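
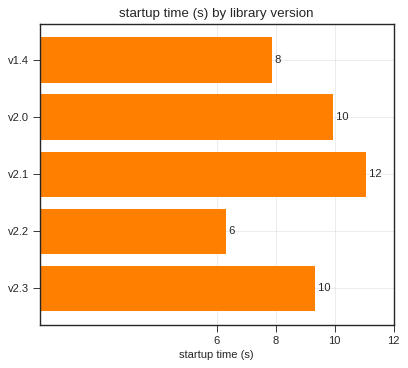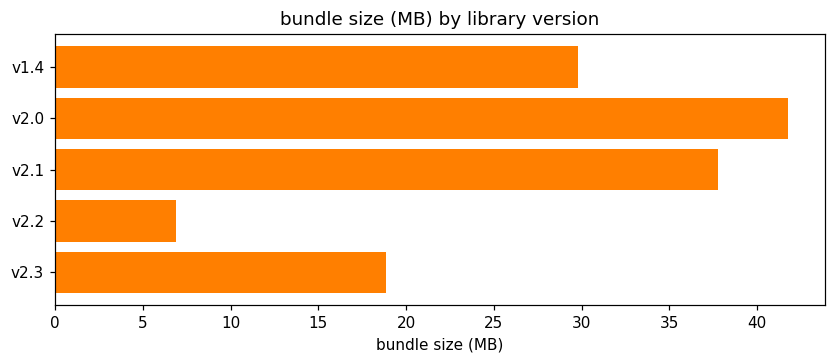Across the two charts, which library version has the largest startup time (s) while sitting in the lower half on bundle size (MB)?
Chart 2 median bundle size (MB) ≈ 30; below-median library versions: v2.2, v2.3. Among those, v2.3 has the highest startup time (s) (≈ 10).

v2.3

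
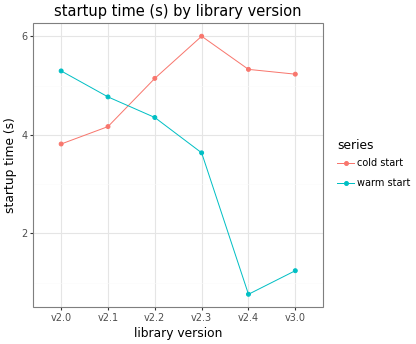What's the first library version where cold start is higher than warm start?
v2.2

v2.1: cold start ≈ 4.0 vs warm start ≈ 5.0 (not yet); v2.2: cold start ≈ 5.0 vs warm start ≈ 4.5 (first crossover).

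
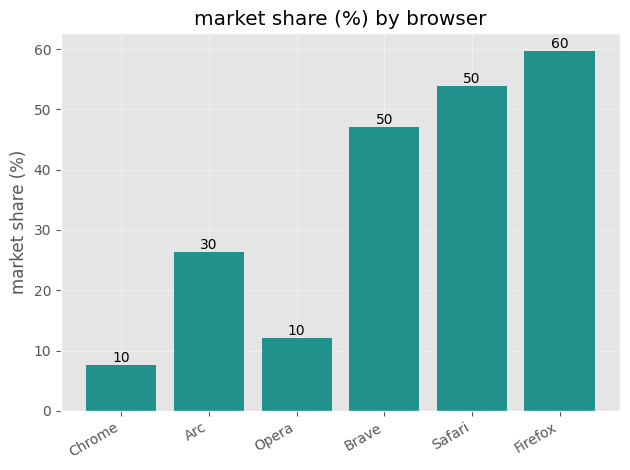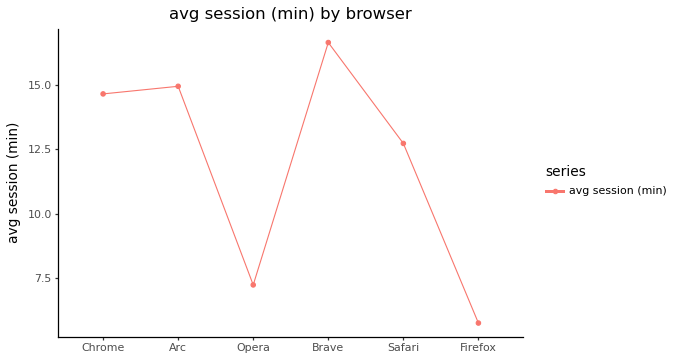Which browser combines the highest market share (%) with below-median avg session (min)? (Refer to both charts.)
Chart 2 median avg session (min) ≈ 14; below-median browsers: Opera, Safari, Firefox. Among those, Firefox has the highest market share (%) (≈ 60).

Firefox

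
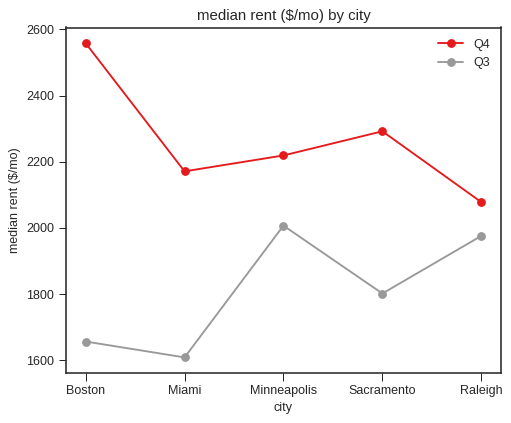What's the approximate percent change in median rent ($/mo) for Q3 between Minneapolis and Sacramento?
≈ -10%

Minneapolis ≈ 2000, Sacramento ≈ 1800; (1800 − 2000) / 2000 ≈ -10%.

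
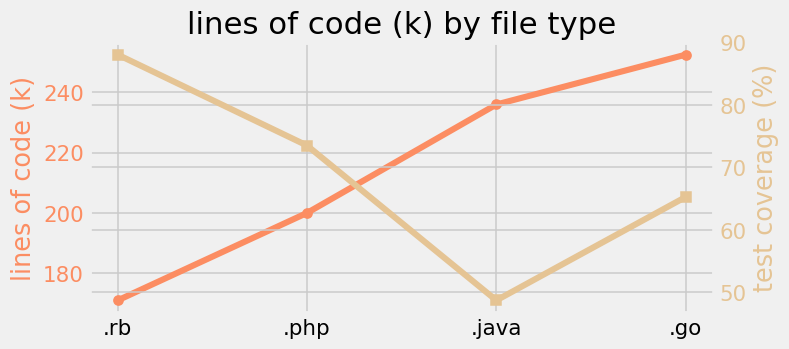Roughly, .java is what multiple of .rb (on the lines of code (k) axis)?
.java ≈ 240, .rb ≈ 170; 240/170 ≈ 1.41.

≈ 1.41×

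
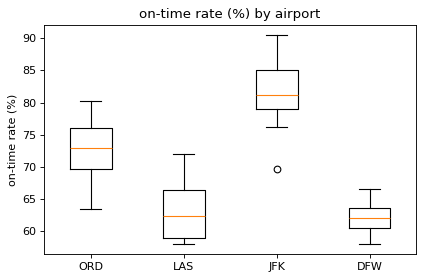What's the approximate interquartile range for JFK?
≈ 6

Q3 ≈ 86, Q1 ≈ 80; IQR ≈ 6.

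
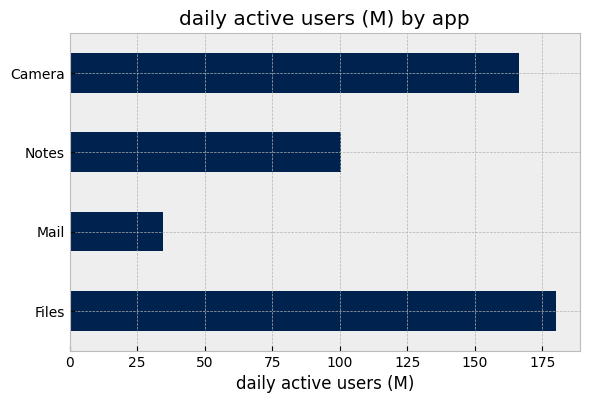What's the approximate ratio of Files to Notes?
Files ≈ 180, Notes ≈ 100; 180/100 ≈ 1.8.

≈ 1.8×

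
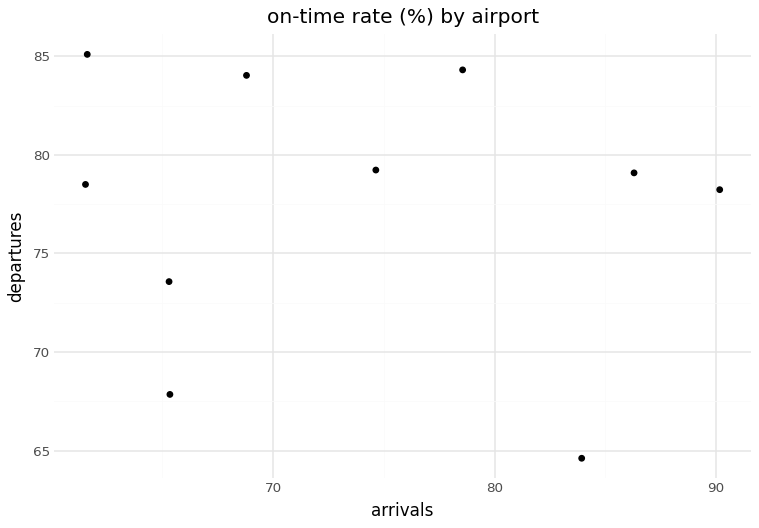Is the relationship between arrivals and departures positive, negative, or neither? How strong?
no clear correlation

Points are roughly uncorrelated; weak (|r| ≈ 0.1).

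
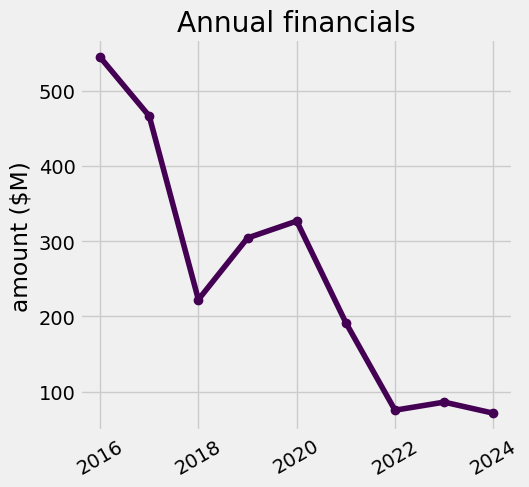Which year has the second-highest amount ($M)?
Top 3: 2016 ≈ 550, 2017 ≈ 450, 2020 ≈ 350.

2017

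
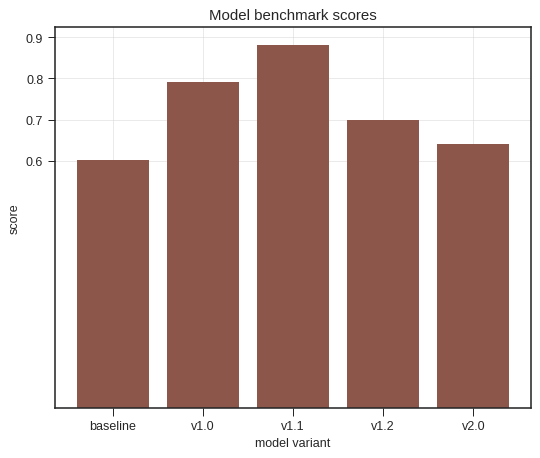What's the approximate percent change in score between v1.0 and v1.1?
≈ +12.5%

v1.0 ≈ 0.8, v1.1 ≈ 0.9; (0.9 − 0.8) / 0.8 ≈ +12.5%.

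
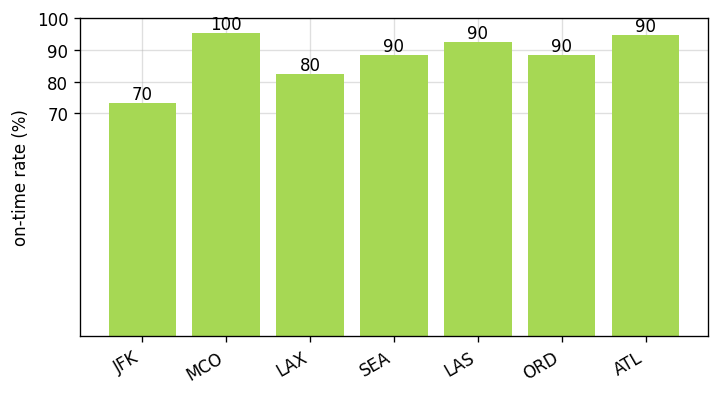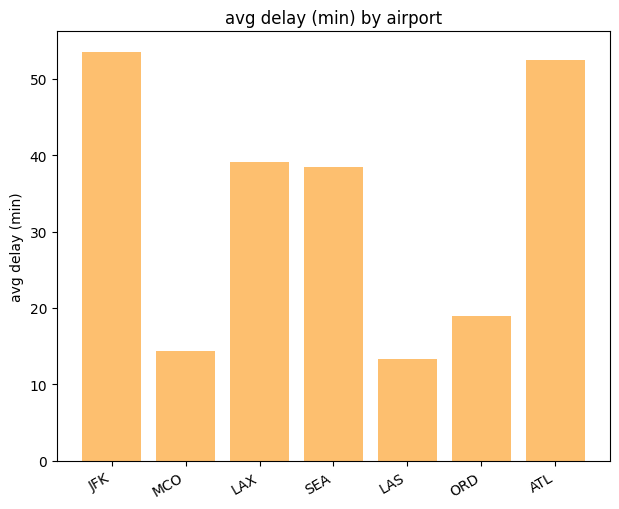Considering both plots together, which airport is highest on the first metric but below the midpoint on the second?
MCO

Chart 2 median avg delay (min) ≈ 40; below-median airports: MCO, LAS, ORD. Among those, MCO has the highest on-time rate (%) (≈ 100).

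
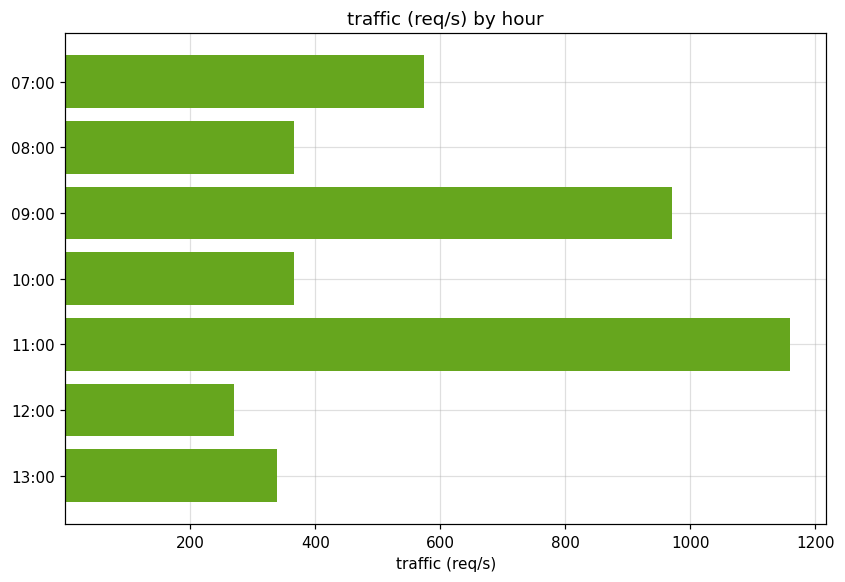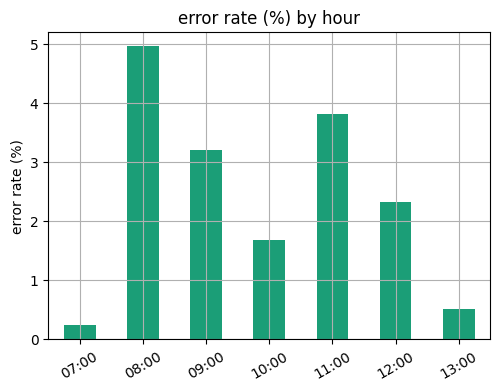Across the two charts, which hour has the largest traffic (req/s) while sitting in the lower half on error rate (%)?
07:00

Chart 2 median error rate (%) ≈ 2.5; below-median hours: 07:00, 10:00, 13:00. Among those, 07:00 has the highest traffic (req/s) (≈ 600).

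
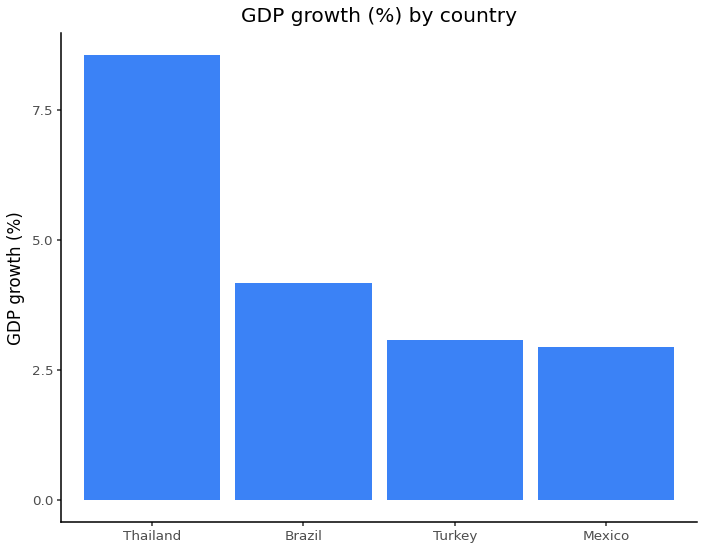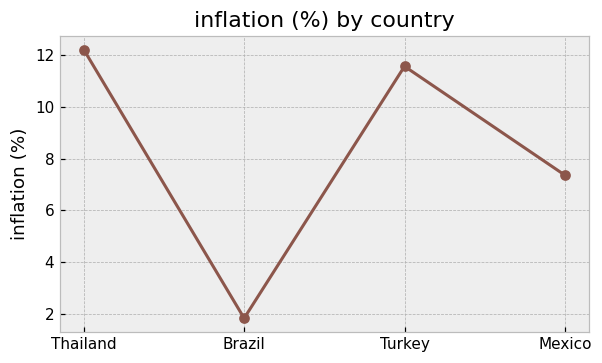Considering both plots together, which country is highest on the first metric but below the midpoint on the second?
Brazil

Chart 2 median inflation (%) ≈ 10; below-median countries: Brazil, Mexico. Among those, Brazil has the highest GDP growth (%) (≈ 4).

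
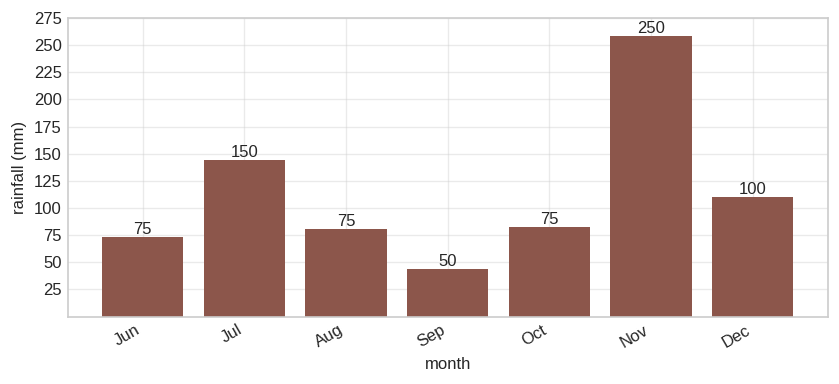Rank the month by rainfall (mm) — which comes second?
Top 3: Nov ≈ 250, Jul ≈ 150, Dec ≈ 100.

Jul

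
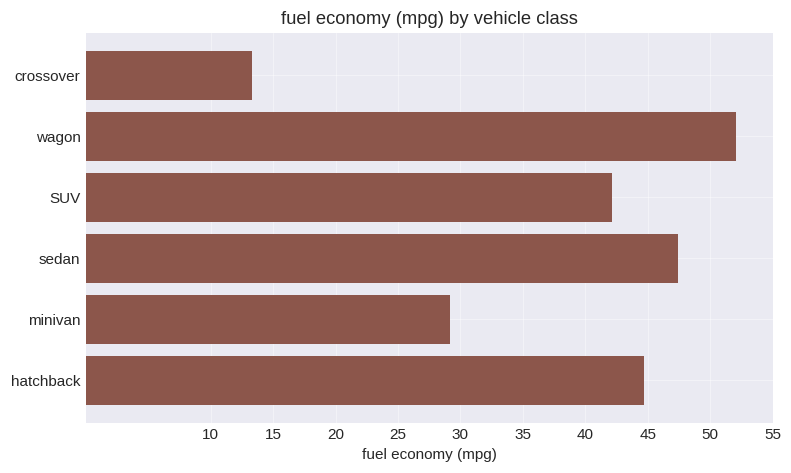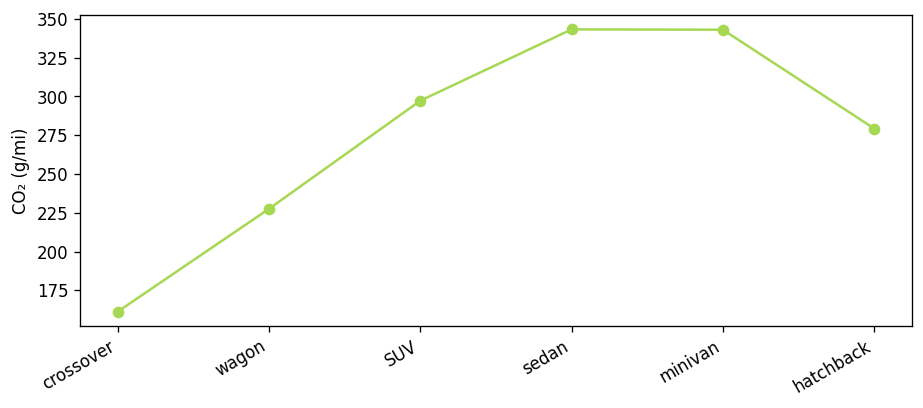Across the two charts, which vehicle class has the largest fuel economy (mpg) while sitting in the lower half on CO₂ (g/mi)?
wagon

Chart 2 median CO₂ (g/mi) ≈ 300; below-median vehicle classes: crossover, wagon, hatchback. Among those, wagon has the highest fuel economy (mpg) (≈ 50).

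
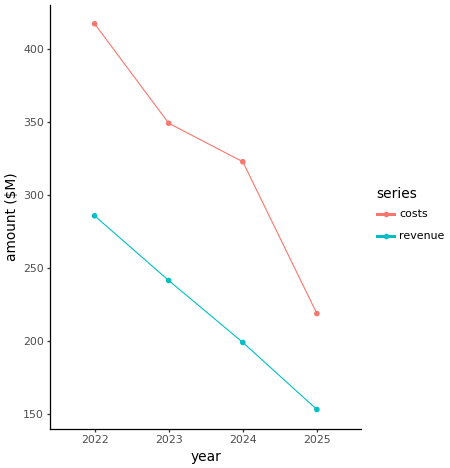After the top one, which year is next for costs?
Top 3 for costs: 2022 ≈ 425, 2023 ≈ 350, 2024 ≈ 325.

2023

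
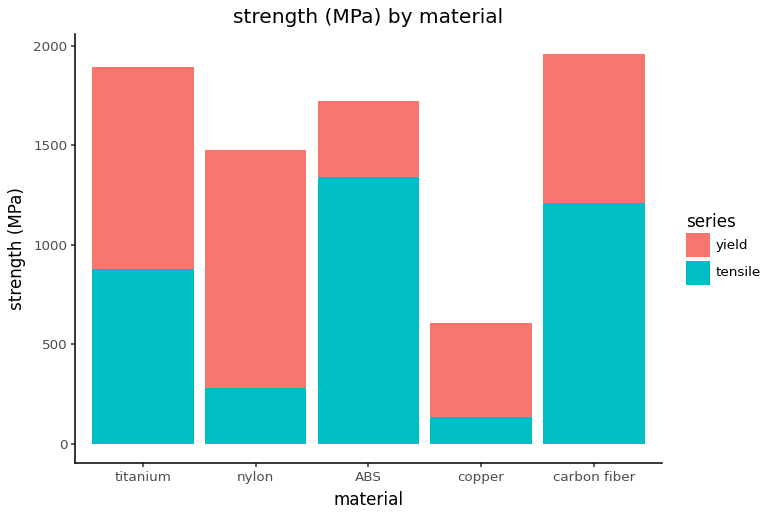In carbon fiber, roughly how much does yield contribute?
yield top ≈ 2000, bottom ≈ 1200; segment ≈ 800.

≈ 800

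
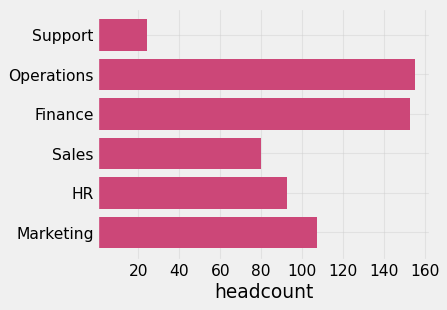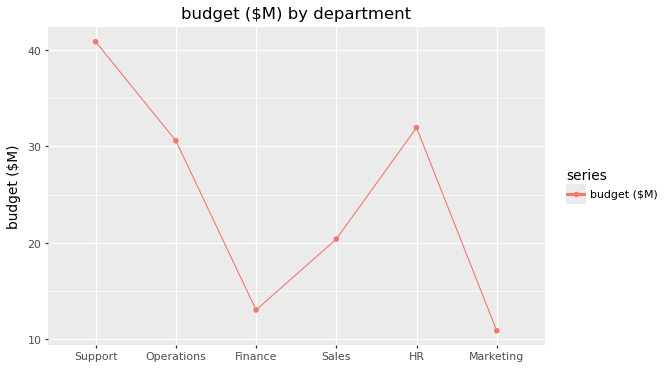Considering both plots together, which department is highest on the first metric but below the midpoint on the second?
Chart 2 median budget ($M) ≈ 25; below-median departments: Finance, Sales, Marketing. Among those, Finance has the highest headcount (≈ 160).

Finance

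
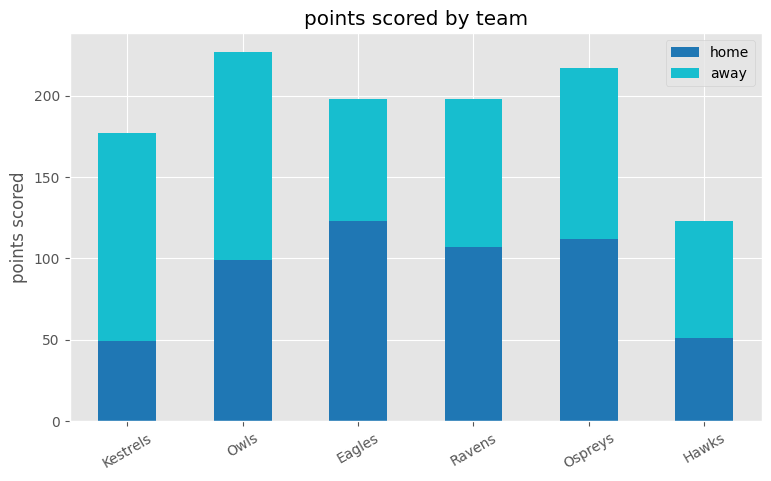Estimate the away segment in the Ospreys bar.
away top ≈ 220, bottom ≈ 120; segment ≈ 100.

≈ 100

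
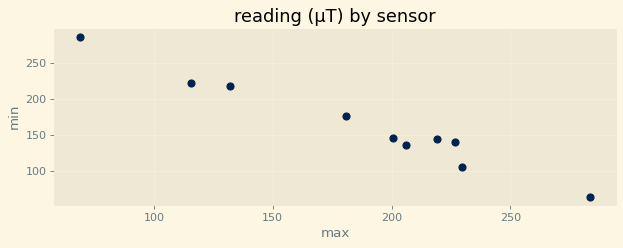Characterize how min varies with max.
Points are negatively correlated; strong (|r| ≈ 1.0).

negative, strong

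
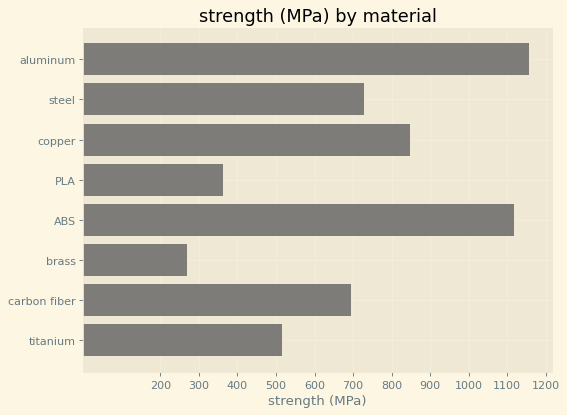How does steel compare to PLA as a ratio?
≈ 1.75×

steel ≈ 700, PLA ≈ 400; 700/400 ≈ 1.75.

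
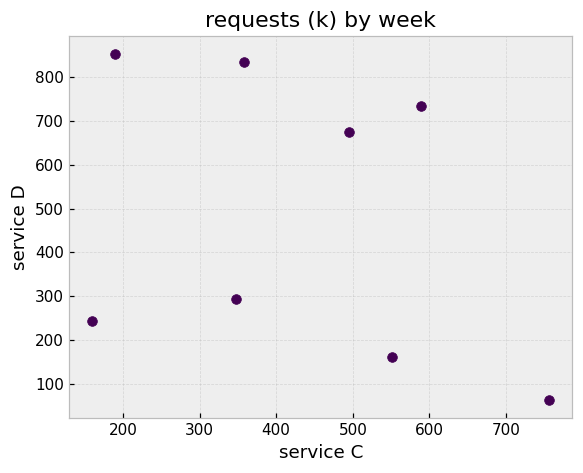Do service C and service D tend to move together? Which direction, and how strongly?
Points are negatively correlated; weak (|r| ≈ 0.3).

negative, weak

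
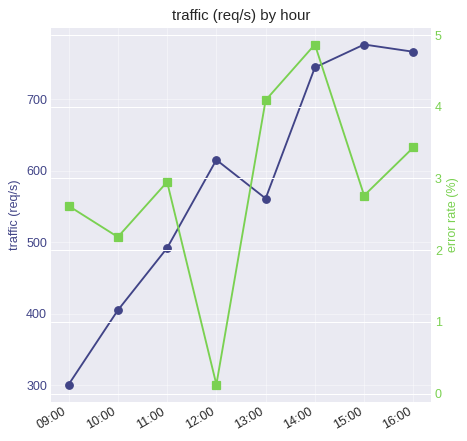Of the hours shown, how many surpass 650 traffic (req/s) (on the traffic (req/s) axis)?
3

Above 650: 14:00, 15:00, 16:00.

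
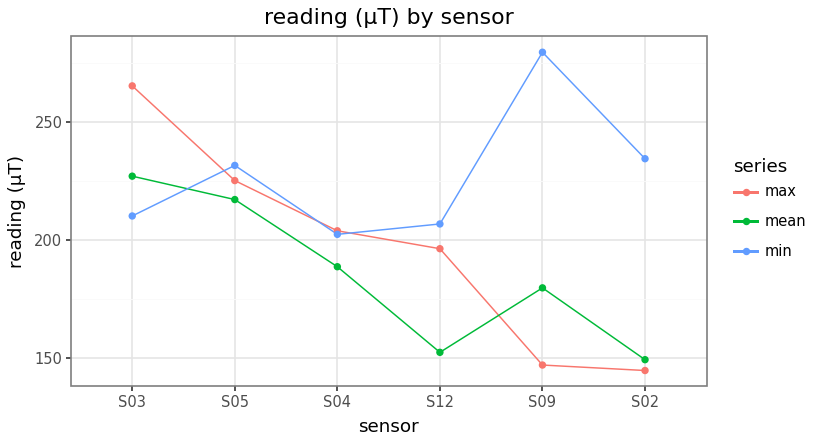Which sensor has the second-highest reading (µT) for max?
S05

Top 3 for max: S03 ≈ 260, S05 ≈ 220, S04 ≈ 200.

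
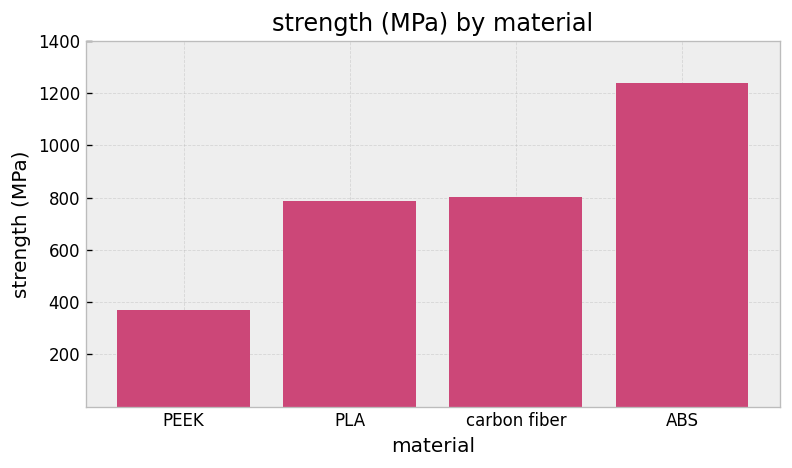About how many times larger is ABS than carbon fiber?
ABS ≈ 1200, carbon fiber ≈ 800; 1200/800 ≈ 1.5.

≈ 1.5×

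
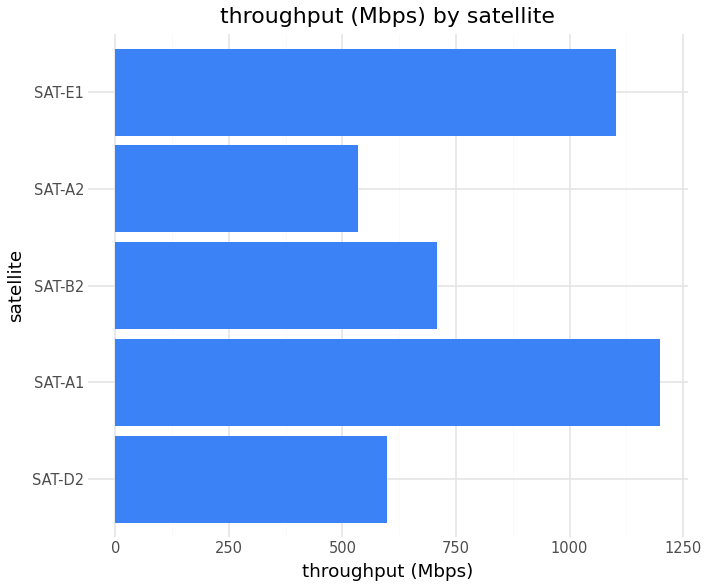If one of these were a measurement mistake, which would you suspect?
SAT-A1 ≈ 1200; the rest sit between ≈ 500 and ≈ 1100.

SAT-A1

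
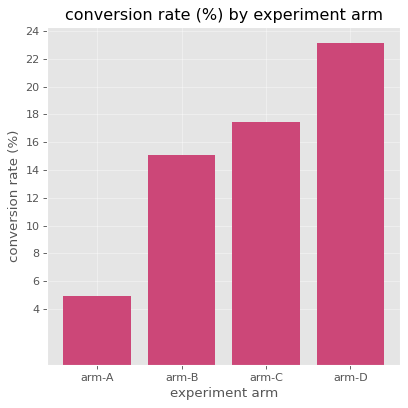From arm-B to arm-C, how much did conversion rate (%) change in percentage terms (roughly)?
arm-B ≈ 16, arm-C ≈ 18; (18 − 16) / 16 ≈ +12.5%.

≈ +12.5%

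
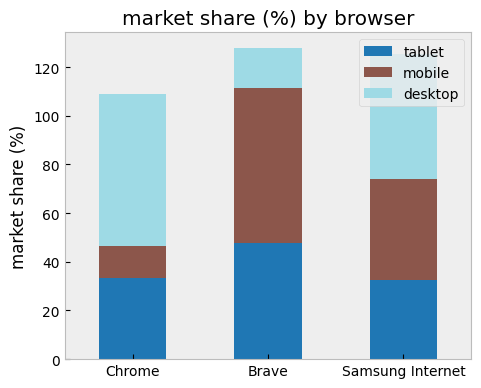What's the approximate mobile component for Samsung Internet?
mobile top ≈ 80, bottom ≈ 40; segment ≈ 40.

≈ 40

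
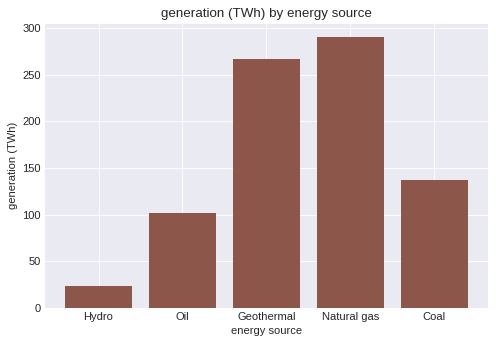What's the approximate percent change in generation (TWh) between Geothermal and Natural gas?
Geothermal ≈ 275, Natural gas ≈ 300; (300 − 275) / 275 ≈ +9.1%.

≈ +9.1%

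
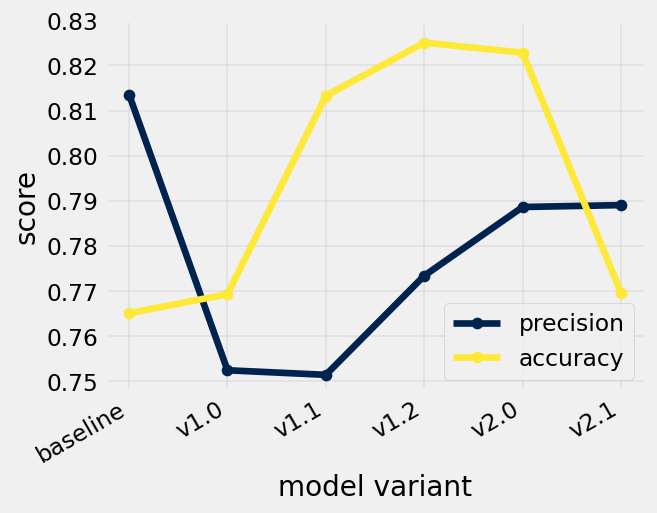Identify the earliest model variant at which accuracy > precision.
baseline: accuracy ≈ 0.77 vs precision ≈ 0.81 (not yet); v1.0: accuracy ≈ 0.77 vs precision ≈ 0.75 (first crossover).

v1.0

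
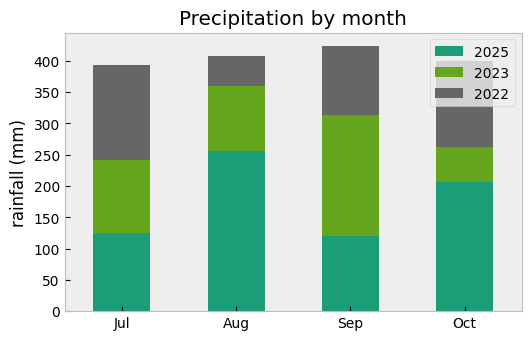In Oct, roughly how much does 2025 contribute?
2025 top ≈ 200, bottom ≈ 0; segment ≈ 200.

≈ 200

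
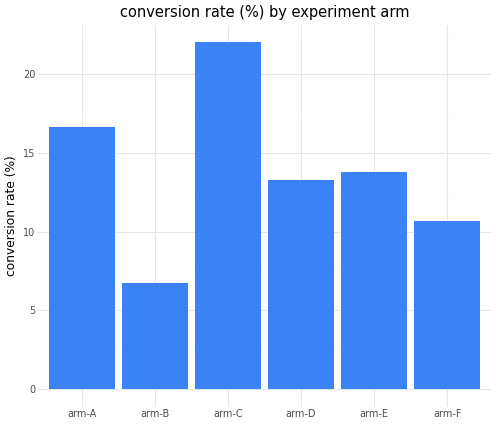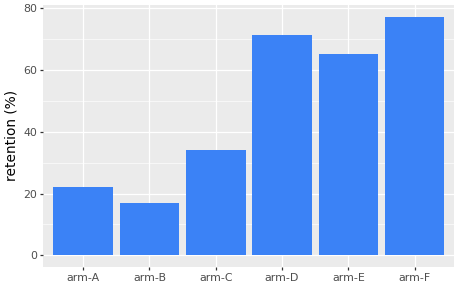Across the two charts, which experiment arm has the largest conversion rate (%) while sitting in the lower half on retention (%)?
arm-C

Chart 2 median retention (%) ≈ 50; below-median experiment arms: arm-A, arm-B, arm-C. Among those, arm-C has the highest conversion rate (%) (≈ 20).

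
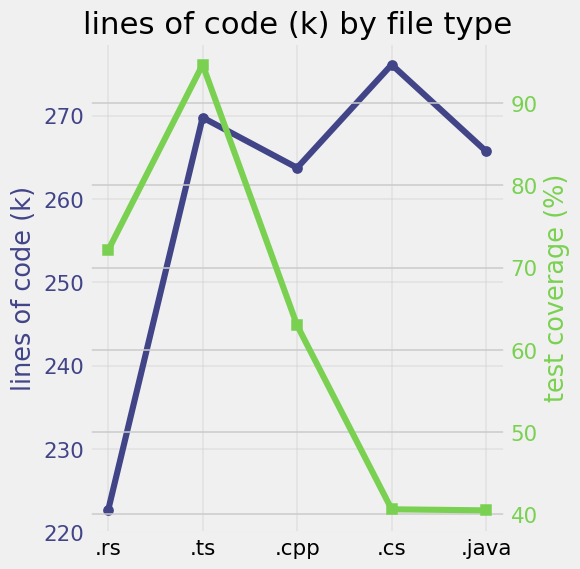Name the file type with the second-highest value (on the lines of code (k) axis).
.ts

Top 3 (on the lines of code (k) axis): .cs ≈ 275, .ts ≈ 270, .java ≈ 265.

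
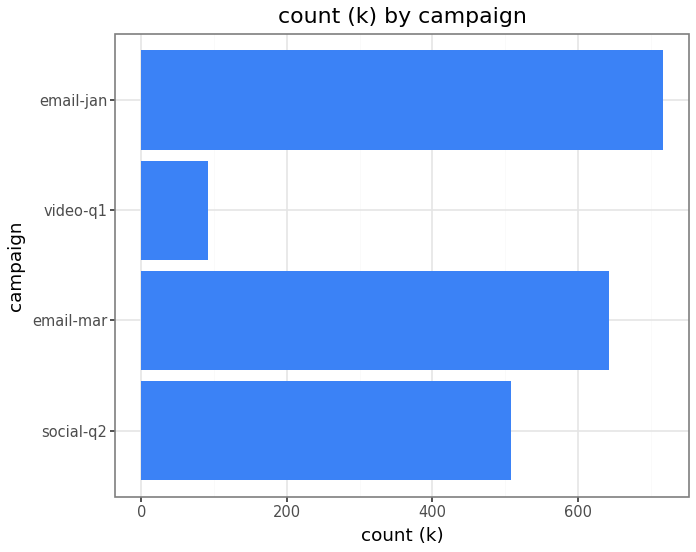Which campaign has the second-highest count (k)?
email-mar

Top 3: email-jan ≈ 700, email-mar ≈ 600, social-q2 ≈ 500.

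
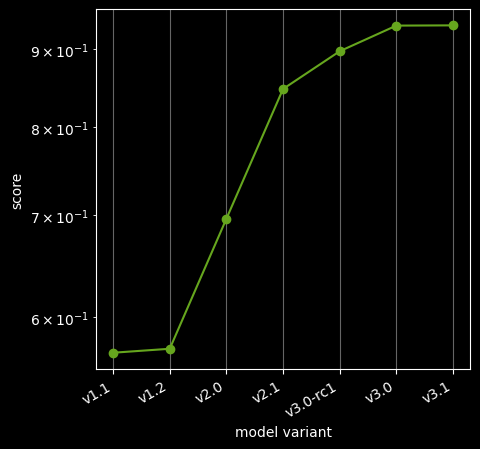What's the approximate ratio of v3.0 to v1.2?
≈ 1.73×

v3.0 ≈ 0.95, v1.2 ≈ 0.55; 0.95/0.55 ≈ 1.73.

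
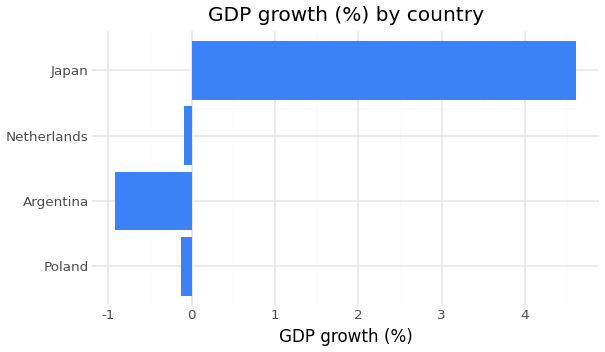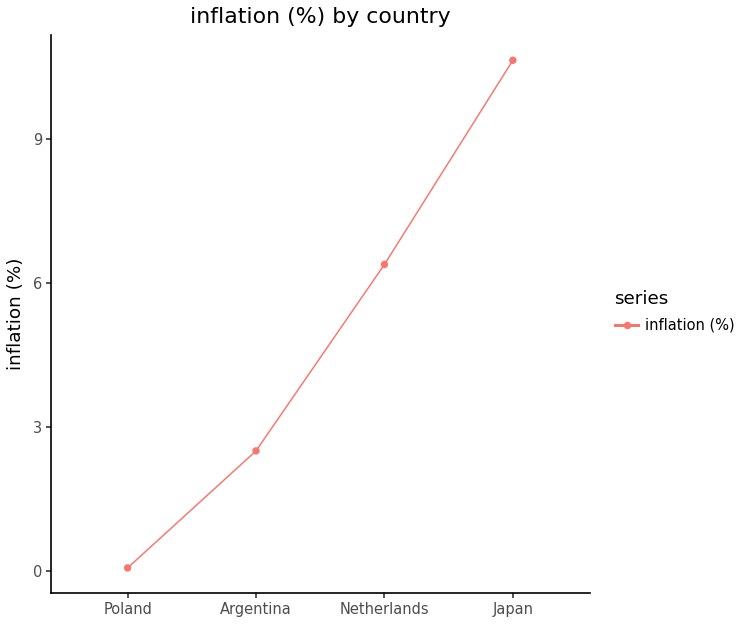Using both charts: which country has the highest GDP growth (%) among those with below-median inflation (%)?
Poland

Chart 2 median inflation (%) ≈ 4; below-median countries: Poland, Argentina. Among those, Poland has the highest GDP growth (%) (≈ 0).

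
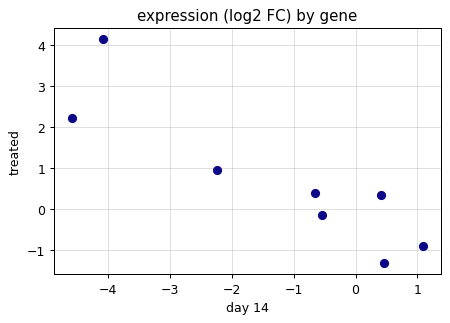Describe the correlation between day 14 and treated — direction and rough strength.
negative, strong

Points are negatively correlated; strong (|r| ≈ 0.9).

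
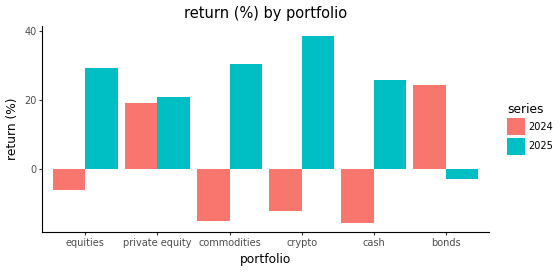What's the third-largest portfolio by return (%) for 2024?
equities

Top 4 for 2024: bonds ≈ 25, private equity ≈ 20, equities ≈ -5, crypto ≈ -10.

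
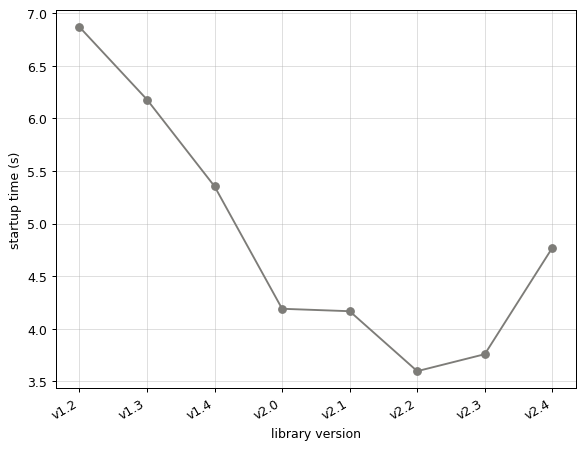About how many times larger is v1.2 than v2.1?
≈ 1.75×

v1.2 ≈ 7.0, v2.1 ≈ 4.0; 7.0/4.0 ≈ 1.75.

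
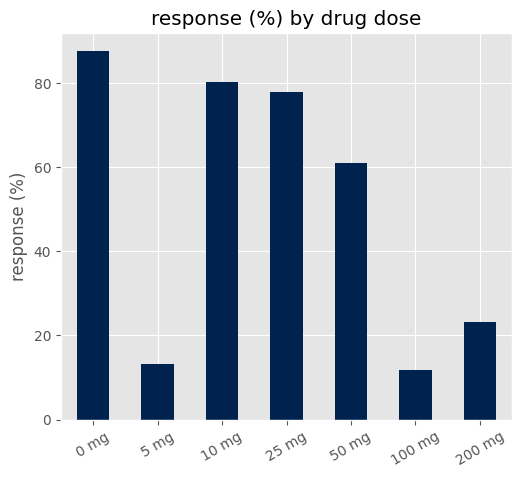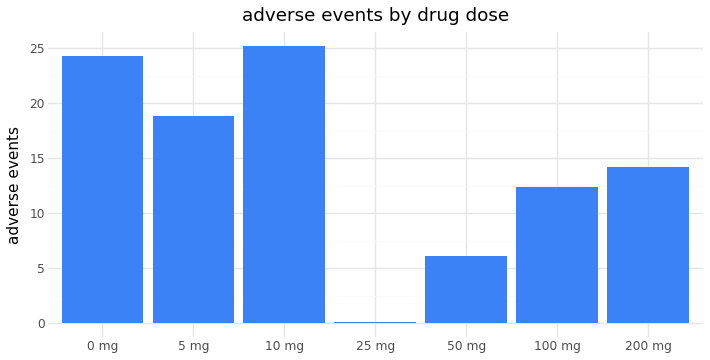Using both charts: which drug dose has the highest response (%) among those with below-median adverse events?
Chart 2 median adverse events ≈ 15; below-median drug doses: 25 mg, 50 mg, 100 mg. Among those, 25 mg has the highest response (%) (≈ 80).

25 mg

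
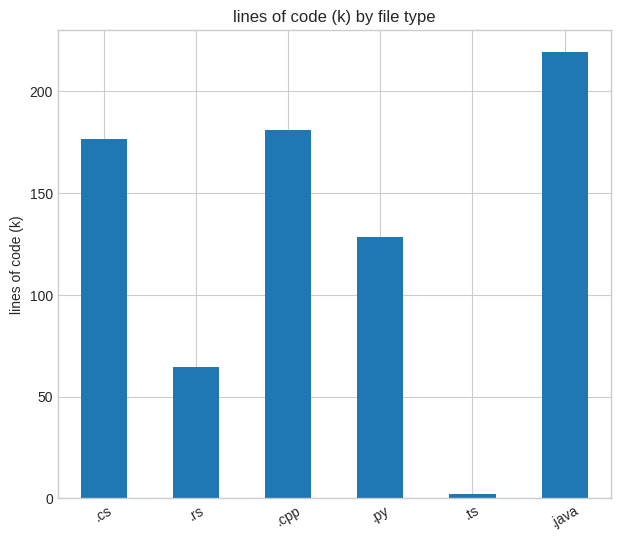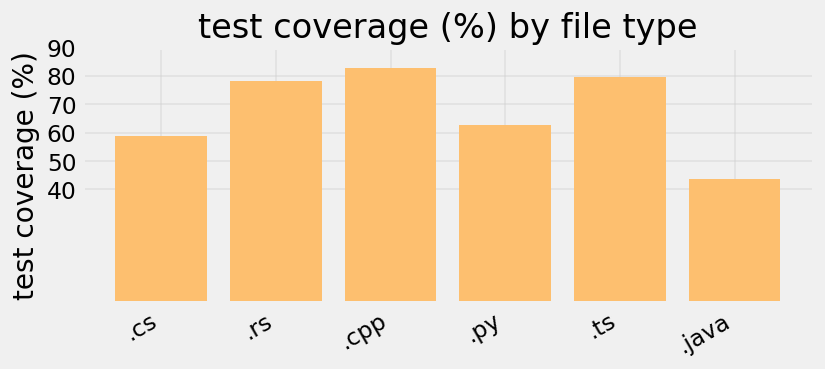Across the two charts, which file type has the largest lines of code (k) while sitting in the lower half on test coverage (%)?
Chart 2 median test coverage (%) ≈ 70; below-median file types: .cs, .py, .java. Among those, .java has the highest lines of code (k) (≈ 225).

.java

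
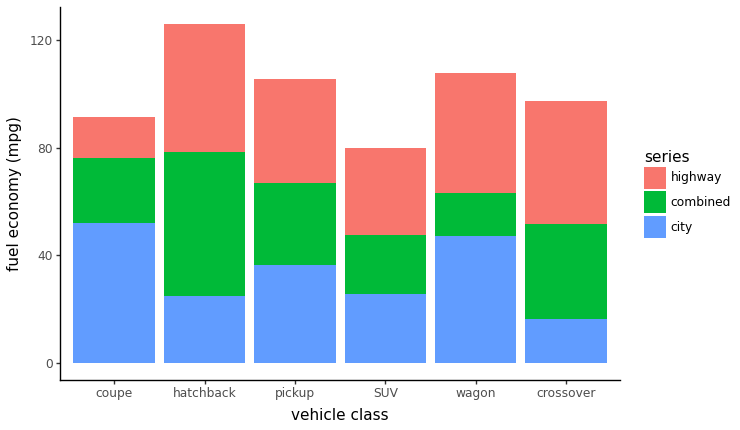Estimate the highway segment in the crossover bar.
≈ 40

highway top ≈ 100, bottom ≈ 60; segment ≈ 40.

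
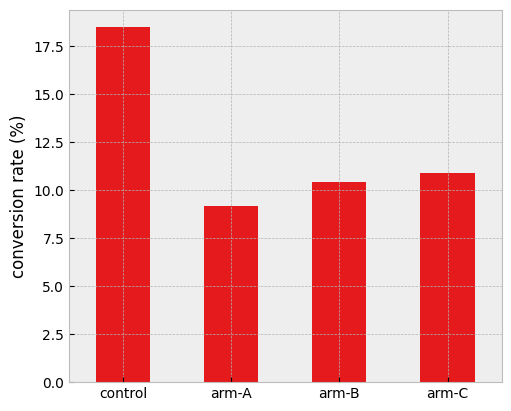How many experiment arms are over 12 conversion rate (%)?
Above 12: control.

1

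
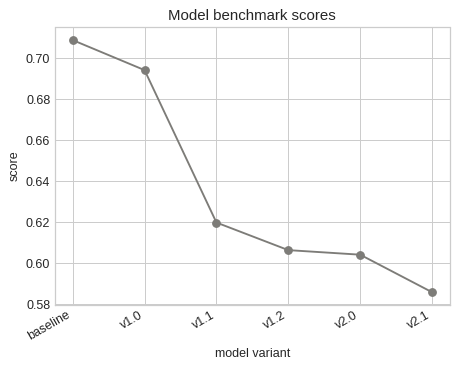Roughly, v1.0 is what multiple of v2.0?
≈ 1.17×

v1.0 ≈ 0.70, v2.0 ≈ 0.60; 0.70/0.60 ≈ 1.17.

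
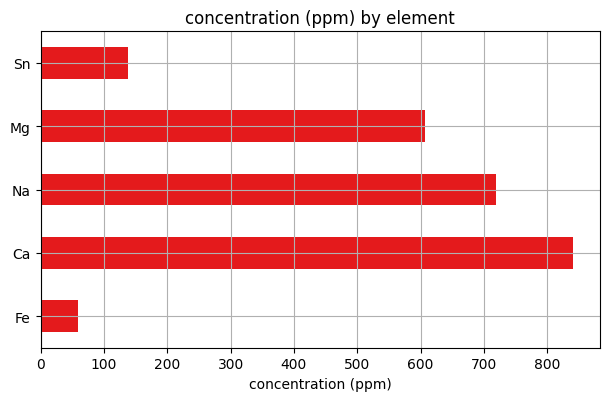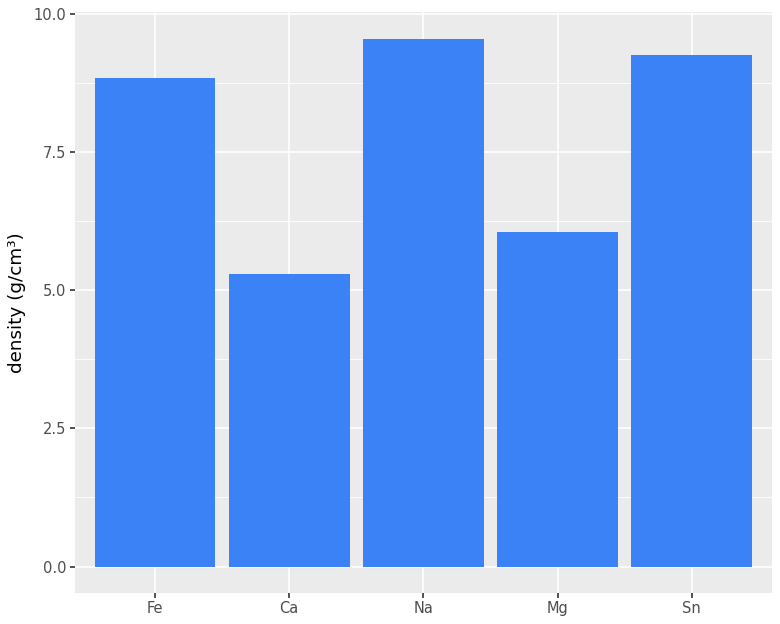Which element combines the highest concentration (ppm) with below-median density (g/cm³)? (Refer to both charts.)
Chart 2 median density (g/cm³) ≈ 9; below-median elements: Ca, Mg. Among those, Ca has the highest concentration (ppm) (≈ 800).

Ca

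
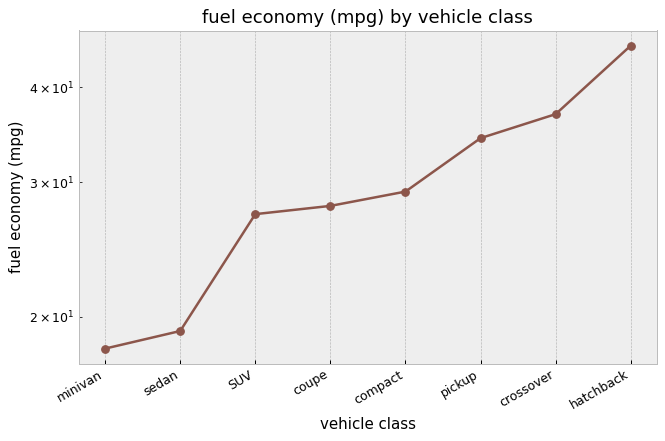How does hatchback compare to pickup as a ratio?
≈ 1.29×

hatchback ≈ 45, pickup ≈ 35; 45/35 ≈ 1.29.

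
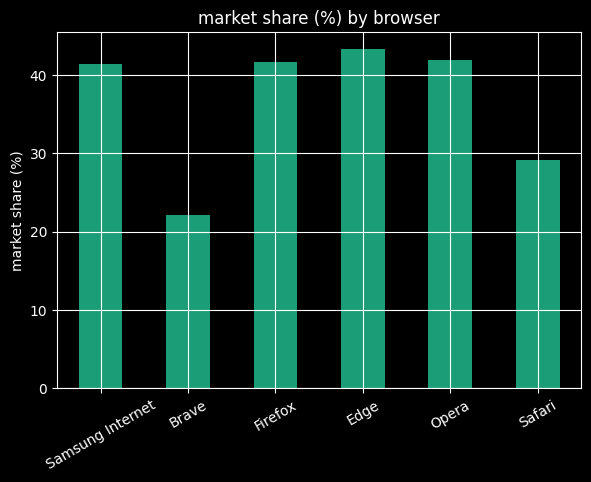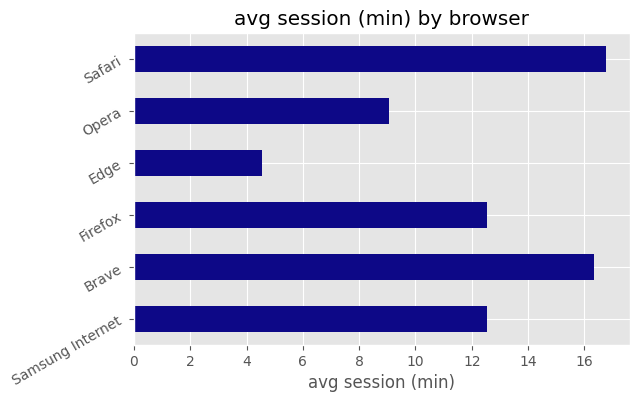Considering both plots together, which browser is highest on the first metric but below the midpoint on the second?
Chart 2 median avg session (min) ≈ 12; below-median browsers: Firefox, Edge, Opera. Among those, Edge has the highest market share (%) (≈ 45).

Edge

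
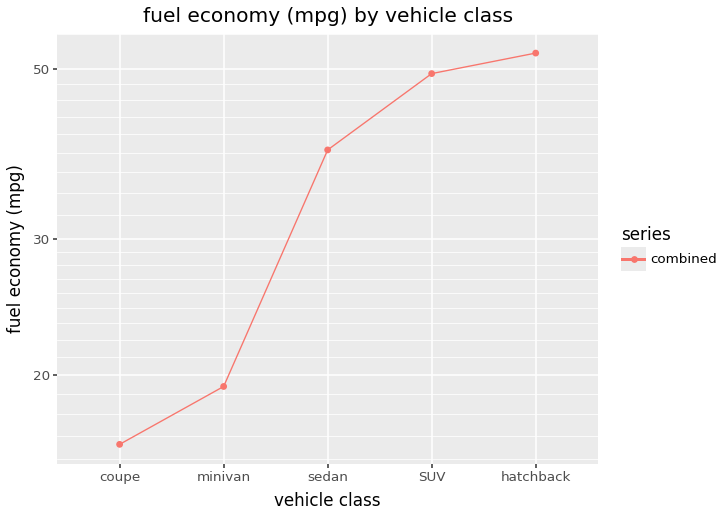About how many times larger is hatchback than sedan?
≈ 1.25×

hatchback ≈ 50, sedan ≈ 40; 50/40 ≈ 1.25.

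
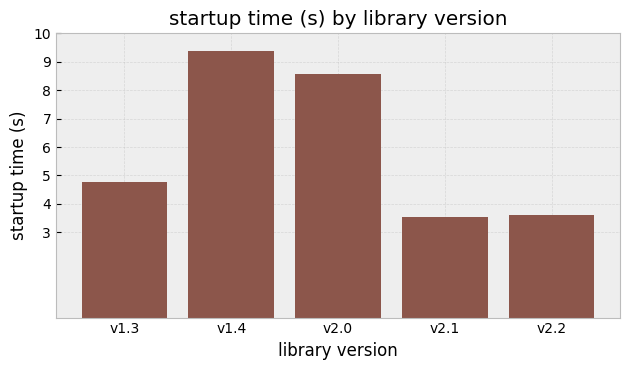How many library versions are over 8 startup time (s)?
2

Above 8: v1.4, v2.0.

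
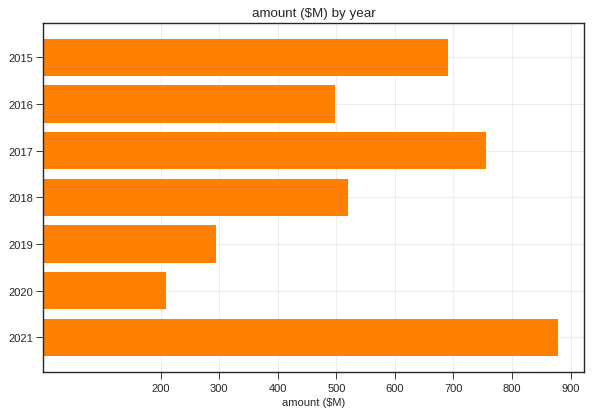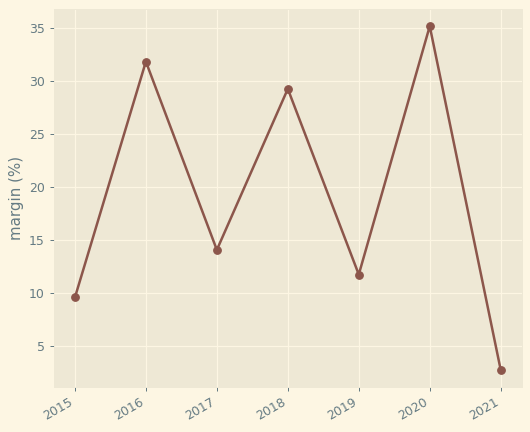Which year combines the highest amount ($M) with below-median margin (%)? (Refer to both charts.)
2021

Chart 2 median margin (%) ≈ 15; below-median years: 2015, 2019, 2021. Among those, 2021 has the highest amount ($M) (≈ 900).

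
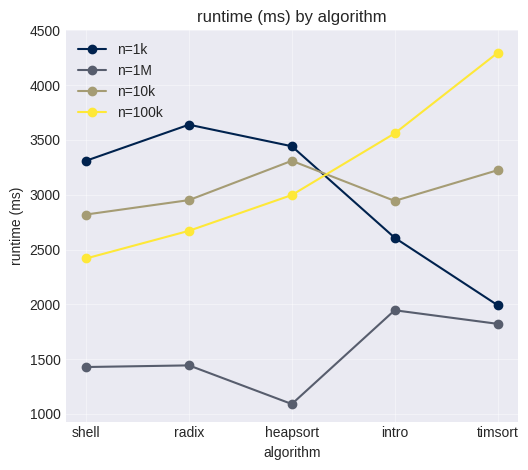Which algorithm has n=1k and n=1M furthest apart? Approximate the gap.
heapsort: n=1k ≈ 3500, n=1M ≈ 1000 → gap ≈ 2500. Next-largest (radix) is only ≈ 2000.

heapsort, ≈ 2500 ms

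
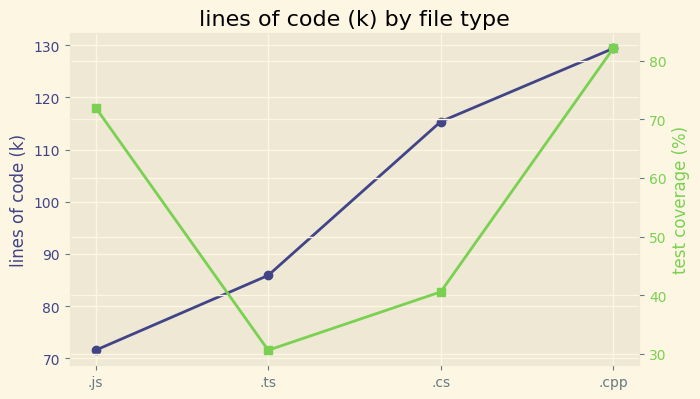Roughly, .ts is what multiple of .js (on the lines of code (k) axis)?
≈ 1.21×

.ts ≈ 85, .js ≈ 70; 85/70 ≈ 1.21.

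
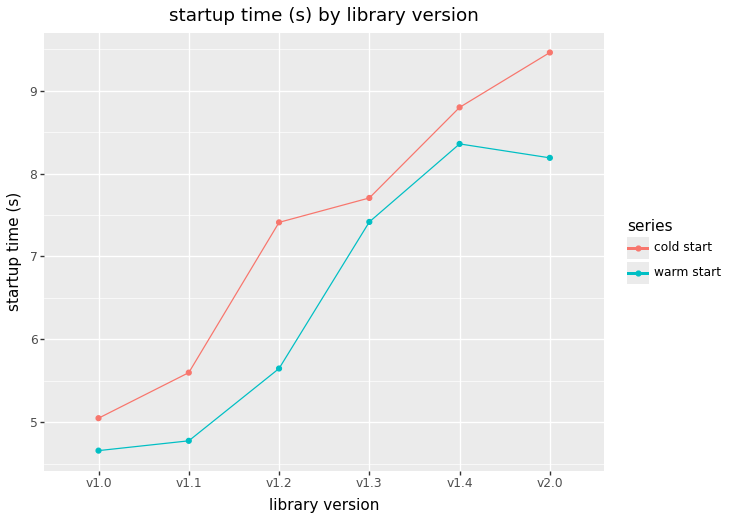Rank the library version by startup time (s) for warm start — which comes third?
v1.3

Top 4 for warm start: v1.4 ≈ 8.5, v2.0 ≈ 8.0, v1.3 ≈ 7.5, v1.2 ≈ 5.5.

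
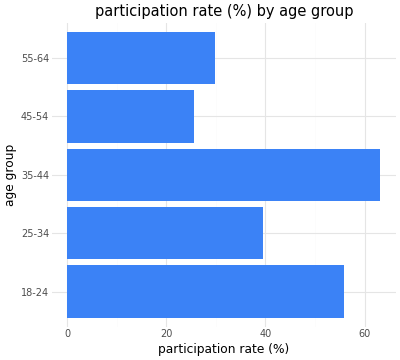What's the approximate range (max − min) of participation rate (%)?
Max 35-44 ≈ 60, min 45-54 ≈ 30; range ≈ 30.

≈ 30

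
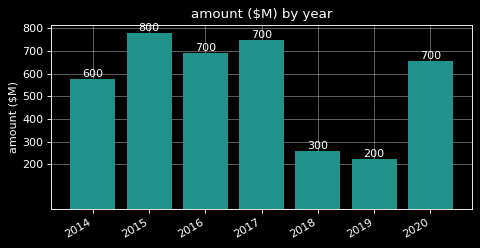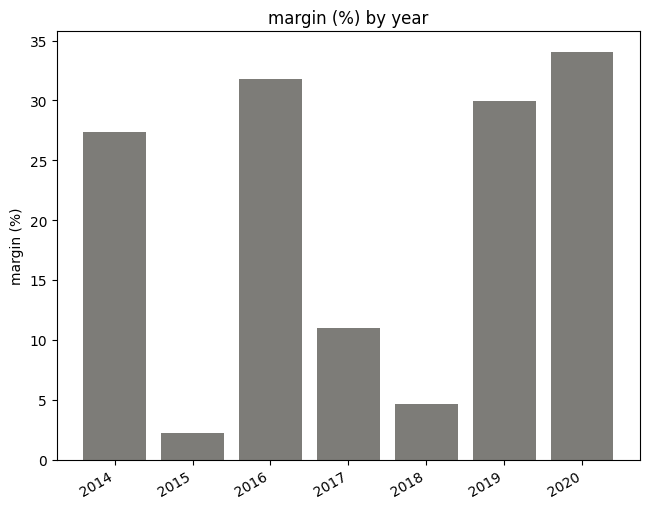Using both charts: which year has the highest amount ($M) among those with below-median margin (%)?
Chart 2 median margin (%) ≈ 25; below-median years: 2015, 2017, 2018. Among those, 2015 has the highest amount ($M) (≈ 800).

2015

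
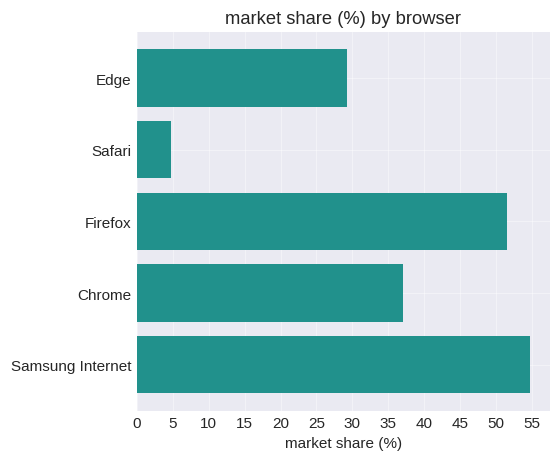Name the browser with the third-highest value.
Top 4: Samsung Internet ≈ 55, Firefox ≈ 50, Chrome ≈ 35, Edge ≈ 30.

Chrome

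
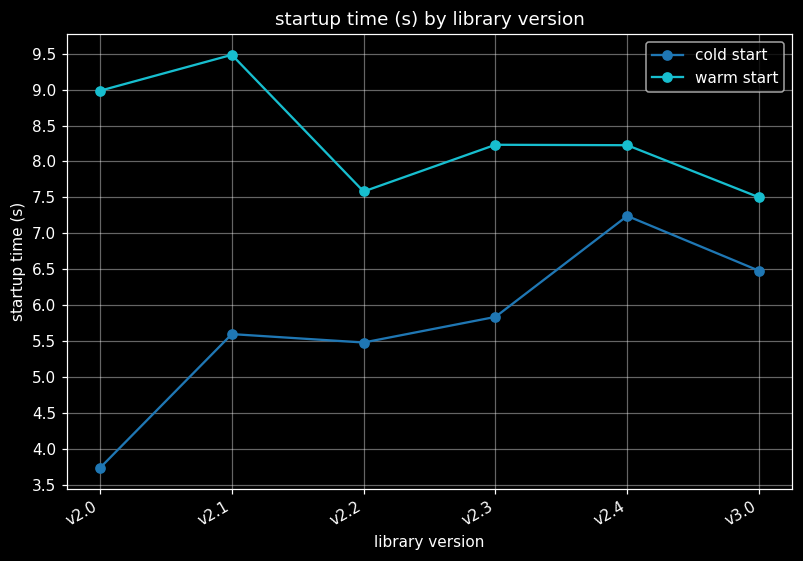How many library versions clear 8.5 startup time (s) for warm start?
2

Above 8.5: v2.0, v2.1.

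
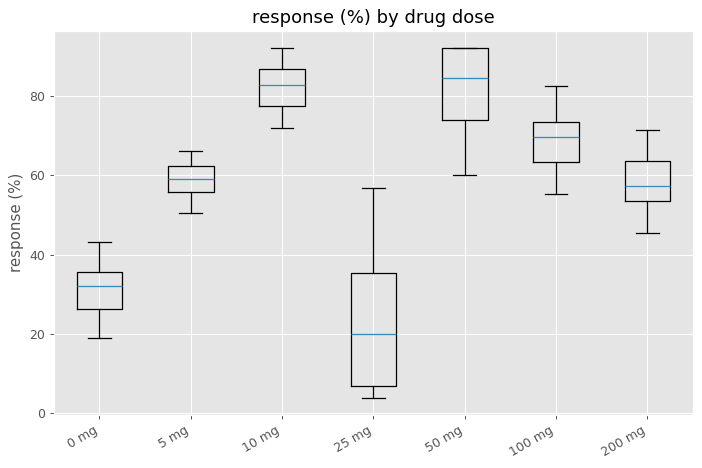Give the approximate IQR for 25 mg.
Q3 ≈ 40, Q1 ≈ 10; IQR ≈ 30.

≈ 30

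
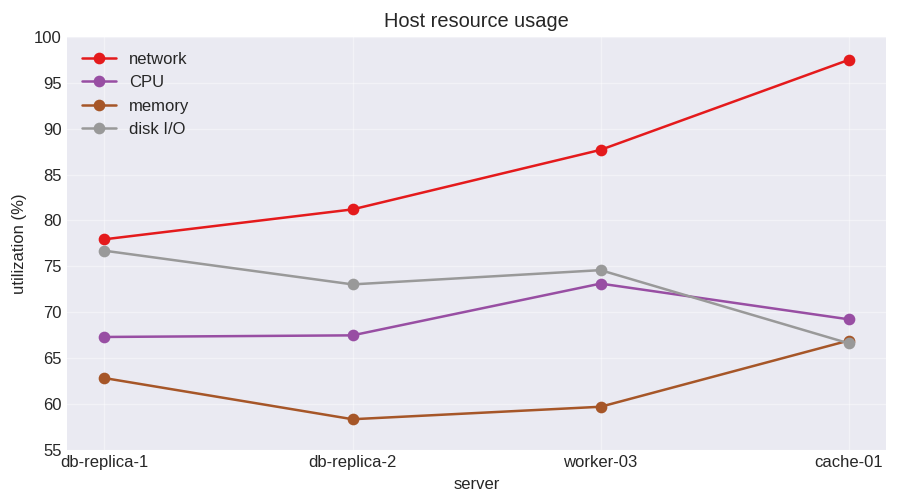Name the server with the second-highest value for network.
Top 3 for network: cache-01 ≈ 95, worker-03 ≈ 90, db-replica-2 ≈ 80.

worker-03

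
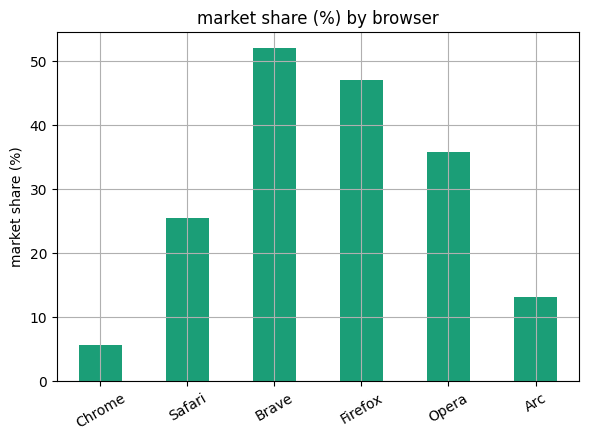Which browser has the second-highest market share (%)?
Firefox

Top 3: Brave ≈ 50, Firefox ≈ 45, Opera ≈ 35.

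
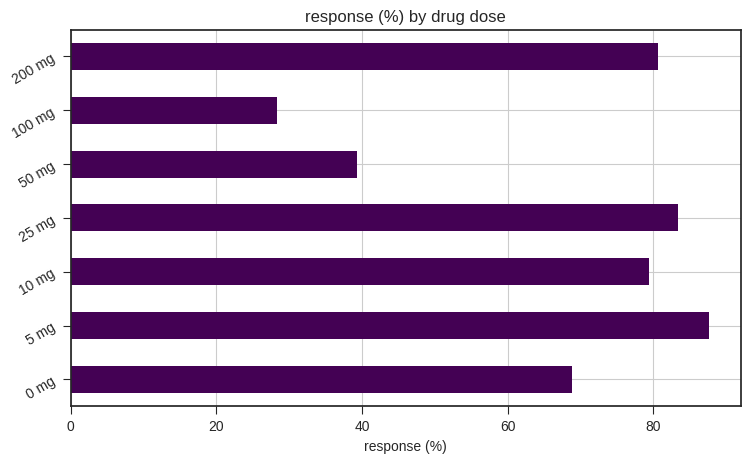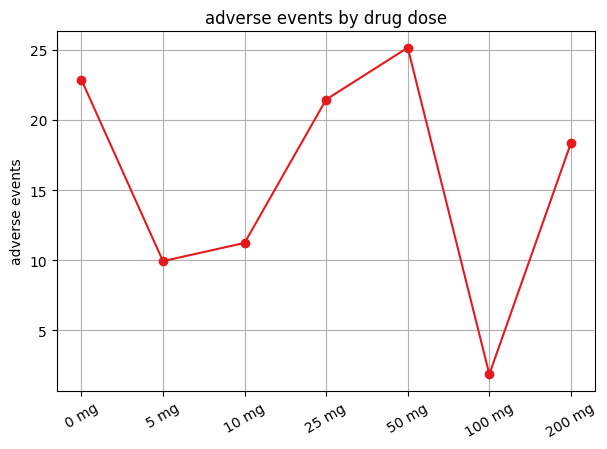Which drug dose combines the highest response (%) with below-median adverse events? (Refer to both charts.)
Chart 2 median adverse events ≈ 20; below-median drug doses: 5 mg, 10 mg, 100 mg. Among those, 5 mg has the highest response (%) (≈ 90).

5 mg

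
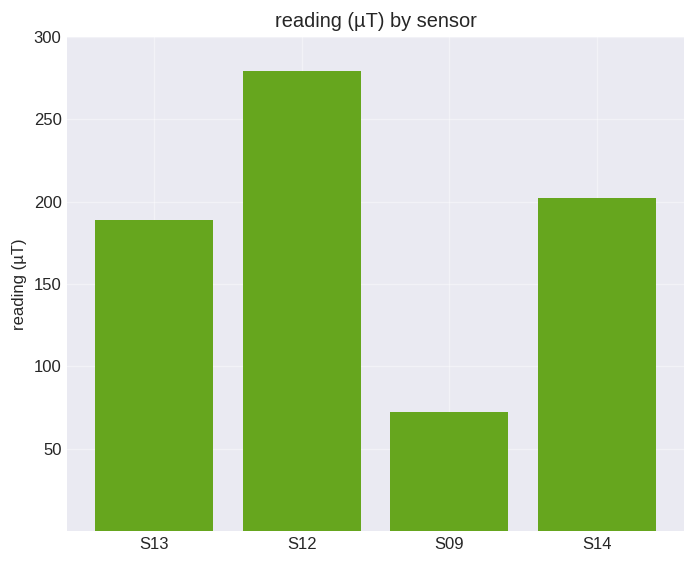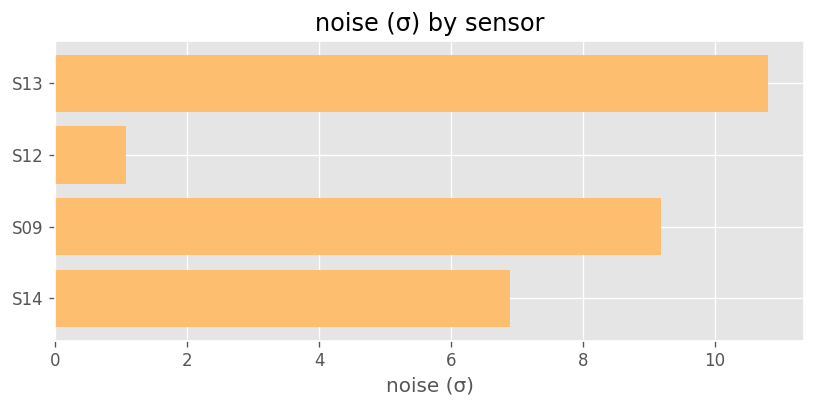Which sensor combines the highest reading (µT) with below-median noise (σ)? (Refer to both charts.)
S12

Chart 2 median noise (σ) ≈ 8; below-median sensors: S12, S14. Among those, S12 has the highest reading (µT) (≈ 300).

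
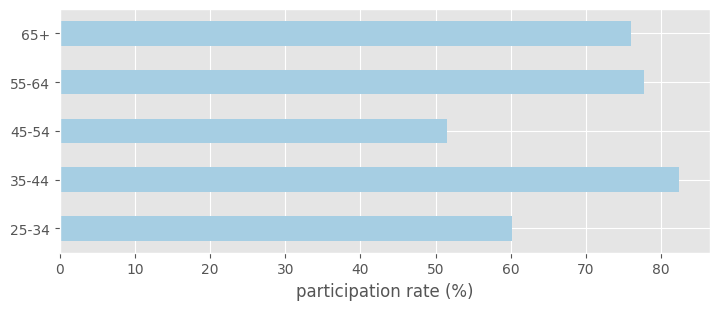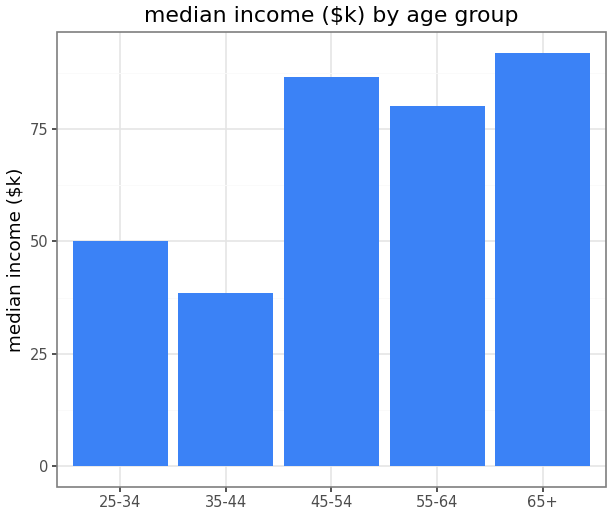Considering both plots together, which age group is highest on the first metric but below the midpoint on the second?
Chart 2 median median income ($k) ≈ 80; below-median age groups: 25-34, 35-44. Among those, 35-44 has the highest participation rate (%) (≈ 80).

35-44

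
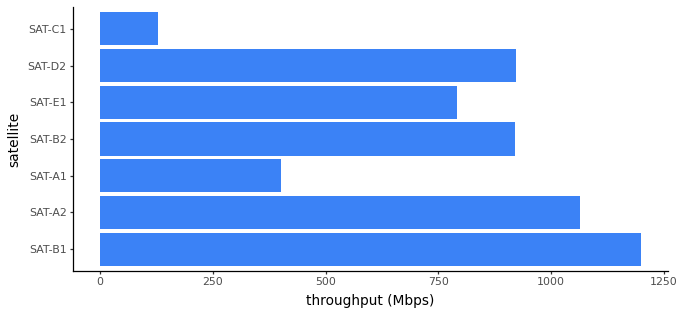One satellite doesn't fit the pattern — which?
SAT-C1

SAT-C1 ≈ 100; the rest sit between ≈ 400 and ≈ 1200.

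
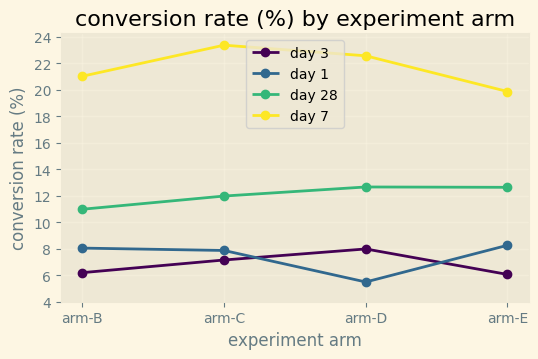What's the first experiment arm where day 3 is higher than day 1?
arm-D

arm-C: day 3 ≈ 8 vs day 1 ≈ 8 (not yet); arm-D: day 3 ≈ 8 vs day 1 ≈ 6 (first crossover).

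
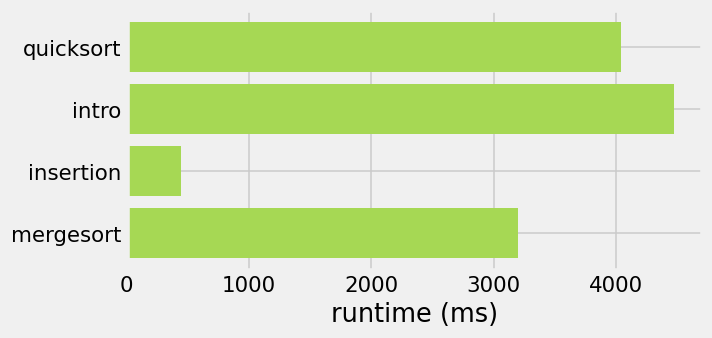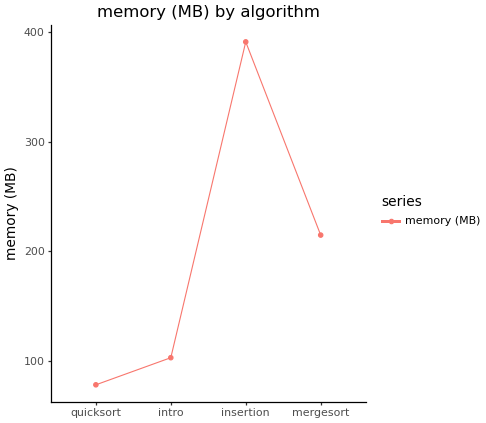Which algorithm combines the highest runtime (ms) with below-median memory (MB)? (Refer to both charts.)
Chart 2 median memory (MB) ≈ 150; below-median algorithms: quicksort, intro. Among those, intro has the highest runtime (ms) (≈ 4500).

intro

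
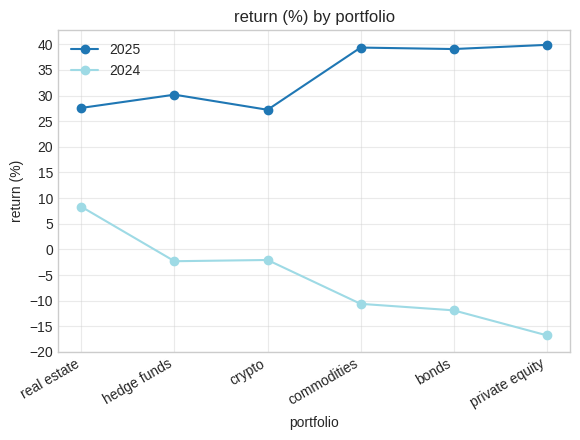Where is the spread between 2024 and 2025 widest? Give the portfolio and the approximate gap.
private equity: 2024 ≈ -15, 2025 ≈ 40 → gap ≈ 55. Next-largest (bonds) is only ≈ 50.

private equity, ≈ 55 %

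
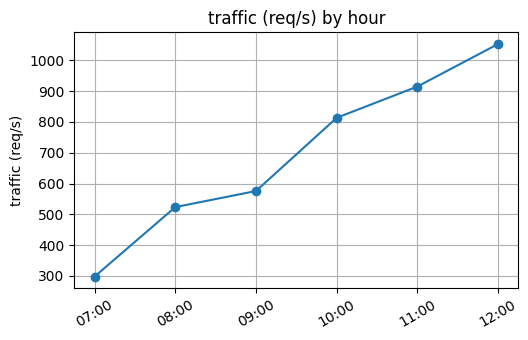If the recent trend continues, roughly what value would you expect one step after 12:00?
≈ 1250

Last three: 800, 900, 1100 → slope ≈ 150/step → next ≈ 1250.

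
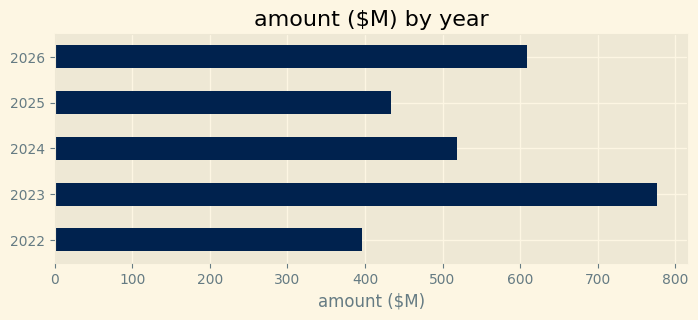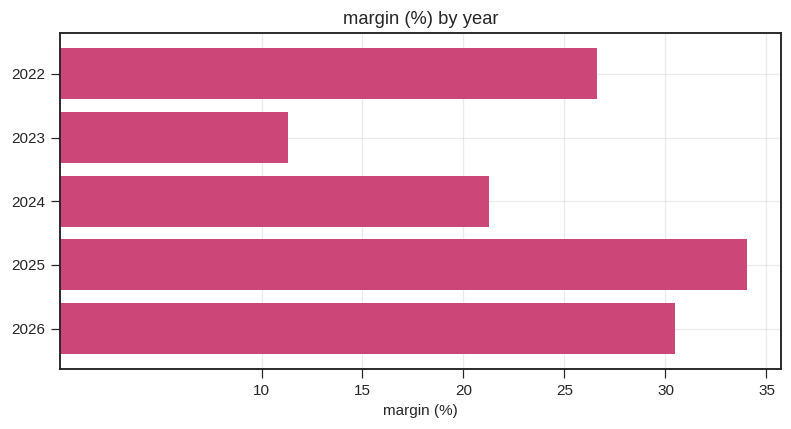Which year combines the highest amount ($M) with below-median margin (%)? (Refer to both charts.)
2023

Chart 2 median margin (%) ≈ 25; below-median years: 2023, 2024. Among those, 2023 has the highest amount ($M) (≈ 800).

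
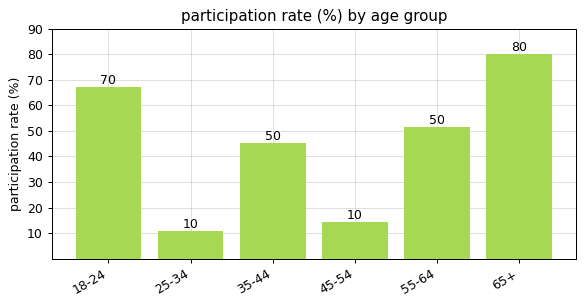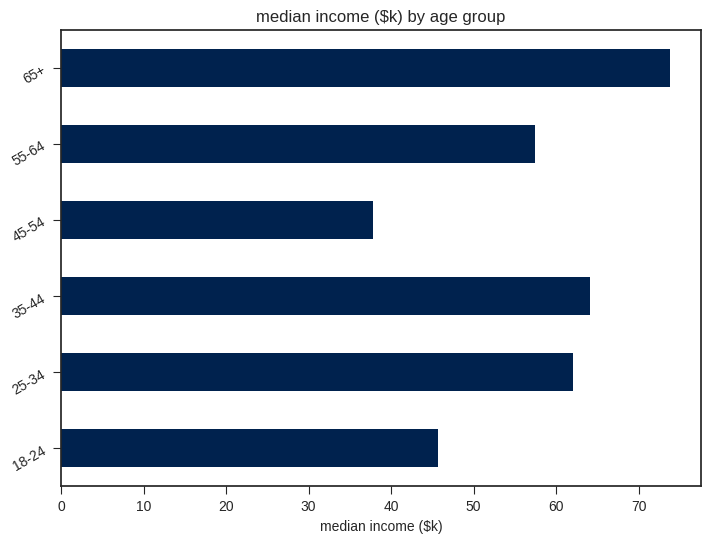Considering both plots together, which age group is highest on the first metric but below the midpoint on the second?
18-24

Chart 2 median median income ($k) ≈ 60; below-median age groups: 18-24, 45-54, 55-64. Among those, 18-24 has the highest participation rate (%) (≈ 70).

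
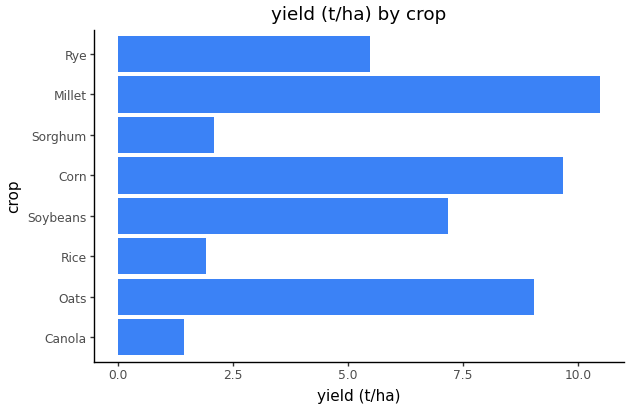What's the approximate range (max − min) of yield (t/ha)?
≈ 9

Max Millet ≈ 10, min Canola ≈ 1; range ≈ 9.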